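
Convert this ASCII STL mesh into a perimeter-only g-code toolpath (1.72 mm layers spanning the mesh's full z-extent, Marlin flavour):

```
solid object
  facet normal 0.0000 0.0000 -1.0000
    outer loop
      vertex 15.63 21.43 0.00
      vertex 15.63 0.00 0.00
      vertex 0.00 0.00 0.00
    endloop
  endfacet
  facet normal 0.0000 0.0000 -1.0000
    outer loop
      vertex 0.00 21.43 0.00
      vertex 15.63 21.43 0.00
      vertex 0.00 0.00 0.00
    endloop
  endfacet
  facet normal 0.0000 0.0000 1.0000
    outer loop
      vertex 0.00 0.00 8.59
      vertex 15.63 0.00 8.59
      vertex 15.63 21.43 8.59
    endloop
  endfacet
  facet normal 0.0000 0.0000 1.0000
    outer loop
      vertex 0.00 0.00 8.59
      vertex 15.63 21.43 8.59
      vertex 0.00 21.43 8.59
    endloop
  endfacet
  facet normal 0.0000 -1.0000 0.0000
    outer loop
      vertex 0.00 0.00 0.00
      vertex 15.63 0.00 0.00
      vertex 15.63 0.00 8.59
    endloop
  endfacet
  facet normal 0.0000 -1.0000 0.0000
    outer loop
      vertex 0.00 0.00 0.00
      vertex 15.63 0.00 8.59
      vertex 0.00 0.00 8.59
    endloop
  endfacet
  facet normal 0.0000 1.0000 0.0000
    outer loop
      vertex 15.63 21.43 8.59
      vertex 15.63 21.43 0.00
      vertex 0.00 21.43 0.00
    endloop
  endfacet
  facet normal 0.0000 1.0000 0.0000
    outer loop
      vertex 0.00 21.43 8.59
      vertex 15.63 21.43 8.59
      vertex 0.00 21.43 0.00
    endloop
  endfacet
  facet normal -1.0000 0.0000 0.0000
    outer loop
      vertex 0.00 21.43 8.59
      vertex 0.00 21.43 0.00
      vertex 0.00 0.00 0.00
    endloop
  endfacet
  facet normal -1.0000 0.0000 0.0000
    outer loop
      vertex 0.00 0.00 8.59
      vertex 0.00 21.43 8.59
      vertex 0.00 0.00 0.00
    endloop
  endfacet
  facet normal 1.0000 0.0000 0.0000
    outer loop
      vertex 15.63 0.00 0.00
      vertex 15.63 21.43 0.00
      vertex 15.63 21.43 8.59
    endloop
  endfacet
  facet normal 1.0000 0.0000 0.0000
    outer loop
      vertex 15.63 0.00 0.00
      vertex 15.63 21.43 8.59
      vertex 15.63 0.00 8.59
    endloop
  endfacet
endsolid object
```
; perimeter-only toolpath
G21 ; units = mm
G90 ; absolute positioning
G28 ; home
; layer 1
G0 Z1.72
G0 X0.00 Y0.00
G1 X15.63 Y0.00
G1 X15.63 Y21.43
G1 X0.00 Y21.43
G1 X0.00 Y0.00
; layer 2
G0 Z3.44
G0 X0.00 Y0.00
G1 X15.63 Y0.00
G1 X15.63 Y21.43
G1 X0.00 Y21.43
G1 X0.00 Y0.00
; layer 3
G0 Z5.15
G0 X0.00 Y0.00
G1 X15.63 Y0.00
G1 X15.63 Y21.43
G1 X0.00 Y21.43
G1 X0.00 Y0.00
; layer 4
G0 Z6.87
G0 X0.00 Y0.00
G1 X15.63 Y0.00
G1 X15.63 Y21.43
G1 X0.00 Y21.43
G1 X0.00 Y0.00
; layer 5
G0 Z8.59
G0 X0.00 Y0.00
G1 X15.63 Y0.00
G1 X15.63 Y21.43
G1 X0.00 Y21.43
G1 X0.00 Y0.00
M2 ; end

The solid is a rectangular box, roughly 15.6 × 21.4 mm footprint and 8.59 mm tall. Slicing at Δz = 1.72 mm — 5 equal slices spanning the solid's height, so layer i sits at z = i·h/5 — gives 5 non-empty perimeters. Each is a 4-segment closed polygon; G0 lifts to the layer z and rapids to the start vertex, then G1 traces the edges.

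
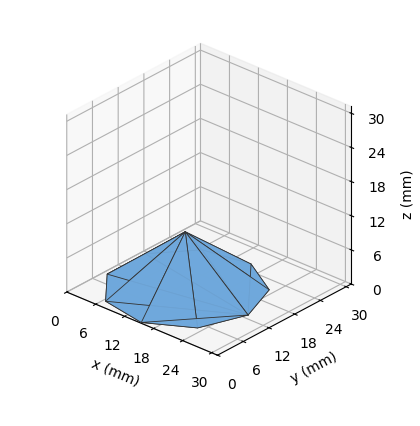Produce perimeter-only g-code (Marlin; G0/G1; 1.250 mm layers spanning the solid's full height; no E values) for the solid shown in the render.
Reading the render: the shape is a regular 9-sided pyramid, base circumscribed radius ≈ 13 mm, apex at z ≈ 10 mm (dimensions read to the nearest mm from the axis ticks). For the g-code, the solid's height is divided into equal slices at the stated Δz and each level perimeter traced with G1 moves after a G0 lift.

; perimeter-only toolpath
G21 ; units = mm
G90 ; absolute positioning
G28 ; home
; layer 1
G0 Z1.250
G0 X24.375 Y13.000
G1 X21.714 Y20.312
G1 X14.975 Y24.203
G1 X7.312 Y22.851
G1 X2.311 Y16.890
G1 X2.311 Y9.110
G1 X7.312 Y3.149
G1 X14.975 Y1.797
G1 X21.714 Y5.689
G1 X24.375 Y13.000
; layer 2
G0 Z2.500
G0 X22.750 Y13.000
G1 X20.469 Y19.267
G1 X14.693 Y22.602
G1 X8.125 Y21.444
G1 X3.838 Y16.335
G1 X3.838 Y9.665
G1 X8.125 Y4.556
G1 X14.693 Y3.398
G1 X20.469 Y6.733
G1 X22.750 Y13.000
; layer 3
G0 Z3.750
G0 X21.125 Y13.000
G1 X19.224 Y18.223
G1 X14.411 Y21.002
G1 X8.938 Y20.036
G1 X5.365 Y15.779
G1 X5.365 Y10.221
G1 X8.938 Y5.964
G1 X14.411 Y4.998
G1 X19.224 Y7.777
G1 X21.125 Y13.000
; layer 4
G0 Z5.000
G0 X19.500 Y13.000
G1 X17.980 Y17.178
G1 X14.128 Y19.401
G1 X9.750 Y18.629
G1 X6.892 Y15.223
G1 X6.892 Y10.777
G1 X9.750 Y7.371
G1 X14.128 Y6.598
G1 X17.980 Y8.822
G1 X19.500 Y13.000
; layer 5
G0 Z6.250
G0 X17.875 Y13.000
G1 X16.735 Y16.134
G1 X13.846 Y17.801
G1 X10.562 Y17.222
G1 X8.419 Y14.667
G1 X8.419 Y11.333
G1 X10.562 Y8.778
G1 X13.846 Y8.199
G1 X16.735 Y9.867
G1 X17.875 Y13.000
; layer 6
G0 Z7.500
G0 X16.250 Y13.000
G1 X15.490 Y15.089
G1 X13.564 Y16.201
G1 X11.375 Y15.814
G1 X9.946 Y14.111
G1 X9.946 Y11.889
G1 X11.375 Y10.185
G1 X13.564 Y9.799
G1 X15.490 Y10.911
G1 X16.250 Y13.000
; layer 7
G0 Z8.750
G0 X14.625 Y13.000
G1 X14.245 Y14.044
G1 X13.282 Y14.600
G1 X12.188 Y14.407
G1 X11.473 Y13.556
G1 X11.473 Y12.444
G1 X12.188 Y11.593
G1 X13.282 Y11.400
G1 X14.245 Y11.956
G1 X14.625 Y13.000
M2 ; end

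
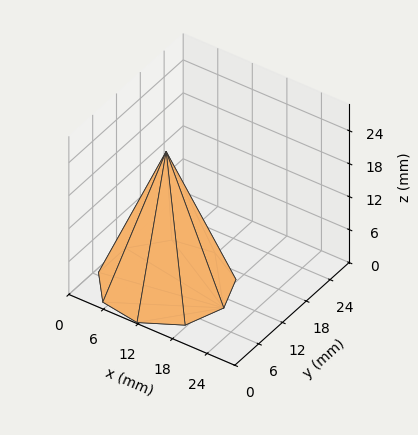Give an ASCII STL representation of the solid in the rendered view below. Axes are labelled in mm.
Reading the render: the shape is a regular 9-sided pyramid, base circumscribed radius ≈ 10 mm, apex at z ≈ 24 mm (dimensions read to the nearest mm from the axis ticks). For the STL, each face is triangulated and given an outward normal.

solid part
  facet normal 0.0000 0.0000 -1.0000
    outer loop
      vertex 11.7 19.8 0.0
      vertex 17.7 16.4 0.0
      vertex 20.0 10.0 0.0
    endloop
  endfacet
  facet normal 0.0000 0.0000 -1.0000
    outer loop
      vertex 5.0 18.7 0.0
      vertex 11.7 19.8 0.0
      vertex 20.0 10.0 0.0
    endloop
  endfacet
  facet normal 0.0000 0.0000 -1.0000
    outer loop
      vertex 0.6 13.4 0.0
      vertex 5.0 18.7 0.0
      vertex 20.0 10.0 0.0
    endloop
  endfacet
  facet normal 0.0000 0.0000 -1.0000
    outer loop
      vertex 0.6 6.6 0.0
      vertex 0.6 13.4 0.0
      vertex 20.0 10.0 0.0
    endloop
  endfacet
  facet normal 0.0000 0.0000 -1.0000
    outer loop
      vertex 5.0 1.3 0.0
      vertex 0.6 6.6 0.0
      vertex 20.0 10.0 0.0
    endloop
  endfacet
  facet normal 0.0000 0.0000 -1.0000
    outer loop
      vertex 11.7 0.2 0.0
      vertex 5.0 1.3 0.0
      vertex 20.0 10.0 0.0
    endloop
  endfacet
  facet normal 0.0000 0.0000 -1.0000
    outer loop
      vertex 17.7 3.6 0.0
      vertex 11.7 0.2 0.0
      vertex 20.0 10.0 0.0
    endloop
  endfacet
  facet normal 0.8761 0.3149 0.3651
    outer loop
      vertex 20.0 10.0 0.0
      vertex 17.7 16.4 0.0
      vertex 10.0 10.0 24.0
    endloop
  endfacet
  facet normal 0.4593 0.8105 0.3635
    outer loop
      vertex 17.7 16.4 0.0
      vertex 11.7 19.8 0.0
      vertex 10.0 10.0 24.0
    endloop
  endfacet
  facet normal -0.1509 0.9189 0.3645
    outer loop
      vertex 11.7 19.8 0.0
      vertex 5.0 18.7 0.0
      vertex 10.0 10.0 24.0
    endloop
  endfacet
  facet normal -0.7164 0.5947 0.3648
    outer loop
      vertex 5.0 18.7 0.0
      vertex 0.6 13.4 0.0
      vertex 10.0 10.0 24.0
    endloop
  endfacet
  facet normal -0.9311 0.0000 0.3647
    outer loop
      vertex 0.6 13.4 0.0
      vertex 0.6 6.6 0.0
      vertex 10.0 10.0 24.0
    endloop
  endfacet
  facet normal -0.7164 -0.5947 0.3648
    outer loop
      vertex 0.6 6.6 0.0
      vertex 5.0 1.3 0.0
      vertex 10.0 10.0 24.0
    endloop
  endfacet
  facet normal -0.1509 -0.9189 0.3645
    outer loop
      vertex 5.0 1.3 0.0
      vertex 11.7 0.2 0.0
      vertex 10.0 10.0 24.0
    endloop
  endfacet
  facet normal 0.4593 -0.8105 0.3635
    outer loop
      vertex 11.7 0.2 0.0
      vertex 17.7 3.6 0.0
      vertex 10.0 10.0 24.0
    endloop
  endfacet
  facet normal 0.8761 -0.3149 0.3651
    outer loop
      vertex 17.7 3.6 0.0
      vertex 20.0 10.0 0.0
      vertex 10.0 10.0 24.0
    endloop
  endfacet
endsolid part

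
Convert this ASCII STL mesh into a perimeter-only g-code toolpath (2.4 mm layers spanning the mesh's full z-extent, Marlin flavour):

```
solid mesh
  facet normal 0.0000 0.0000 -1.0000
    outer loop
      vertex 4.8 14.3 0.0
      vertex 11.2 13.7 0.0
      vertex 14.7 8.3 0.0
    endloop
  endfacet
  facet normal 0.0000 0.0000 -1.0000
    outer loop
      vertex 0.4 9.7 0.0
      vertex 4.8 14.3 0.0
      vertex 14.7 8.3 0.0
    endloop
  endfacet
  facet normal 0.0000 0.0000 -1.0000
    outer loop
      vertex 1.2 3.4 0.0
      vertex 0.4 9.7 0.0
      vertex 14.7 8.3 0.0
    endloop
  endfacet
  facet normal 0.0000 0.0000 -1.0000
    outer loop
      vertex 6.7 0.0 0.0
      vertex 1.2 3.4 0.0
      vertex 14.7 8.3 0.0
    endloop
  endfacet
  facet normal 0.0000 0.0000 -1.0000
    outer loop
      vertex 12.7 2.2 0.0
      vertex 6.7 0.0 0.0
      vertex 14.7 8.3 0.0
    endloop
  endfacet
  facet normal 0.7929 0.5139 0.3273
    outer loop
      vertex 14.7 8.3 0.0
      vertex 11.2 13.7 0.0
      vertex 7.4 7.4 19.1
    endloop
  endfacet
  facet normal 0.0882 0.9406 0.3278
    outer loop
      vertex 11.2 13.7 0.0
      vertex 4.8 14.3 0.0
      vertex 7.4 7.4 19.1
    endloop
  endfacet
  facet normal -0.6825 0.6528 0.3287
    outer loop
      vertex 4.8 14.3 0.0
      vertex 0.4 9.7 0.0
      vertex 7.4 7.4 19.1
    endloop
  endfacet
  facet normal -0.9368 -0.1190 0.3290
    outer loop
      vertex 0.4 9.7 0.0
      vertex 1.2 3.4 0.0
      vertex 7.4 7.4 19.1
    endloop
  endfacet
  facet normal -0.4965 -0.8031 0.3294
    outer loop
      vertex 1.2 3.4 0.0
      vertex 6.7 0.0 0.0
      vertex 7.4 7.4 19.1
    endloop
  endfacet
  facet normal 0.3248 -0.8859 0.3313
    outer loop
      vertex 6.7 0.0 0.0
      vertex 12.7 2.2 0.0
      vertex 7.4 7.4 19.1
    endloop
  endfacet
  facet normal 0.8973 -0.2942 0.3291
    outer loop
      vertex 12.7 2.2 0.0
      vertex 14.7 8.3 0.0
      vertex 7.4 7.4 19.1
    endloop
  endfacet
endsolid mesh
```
; perimeter-only toolpath
G21 ; units = mm
G90 ; absolute positioning
G28 ; home
; layer 1
G0 Z2.4
G0 X13.8 Y8.2
G1 X10.7 Y12.9
G1 X5.1 Y13.4
G1 X1.3 Y9.4
G1 X2.0 Y3.9
G1 X6.8 Y0.9
G1 X12.0 Y2.9
G1 X13.8 Y8.2
; layer 2
G0 Z4.8
G0 X12.9 Y8.1
G1 X10.2 Y12.1
G1 X5.4 Y12.6
G1 X2.2 Y9.1
G1 X2.8 Y4.4
G1 X6.9 Y1.9
G1 X11.4 Y3.5
G1 X12.9 Y8.1
; layer 3
G0 Z7.2
G0 X12.0 Y8.0
G1 X9.8 Y11.3
G1 X5.8 Y11.7
G1 X3.0 Y8.8
G1 X3.5 Y4.9
G1 X7.0 Y2.8
G1 X10.7 Y4.2
G1 X12.0 Y8.0
; layer 4
G0 Z9.6
G0 X11.1 Y7.9
G1 X9.3 Y10.6
G1 X6.1 Y10.9
G1 X3.9 Y8.6
G1 X4.3 Y5.4
G1 X7.1 Y3.7
G1 X10.1 Y4.8
G1 X11.1 Y7.9
; layer 5
G0 Z11.9
G0 X10.1 Y7.7
G1 X8.8 Y9.8
G1 X6.4 Y10.0
G1 X4.8 Y8.3
G1 X5.1 Y5.9
G1 X7.1 Y4.6
G1 X9.4 Y5.5
G1 X10.1 Y7.7
; layer 6
G0 Z14.3
G0 X9.2 Y7.6
G1 X8.4 Y9.0
G1 X6.8 Y9.1
G1 X5.7 Y8.0
G1 X5.9 Y6.4
G1 X7.2 Y5.6
G1 X8.7 Y6.1
G1 X9.2 Y7.6
; layer 7
G0 Z16.7
G0 X8.3 Y7.5
G1 X7.9 Y8.2
G1 X7.1 Y8.3
G1 X6.5 Y7.7
G1 X6.6 Y6.9
G1 X7.3 Y6.5
G1 X8.1 Y6.8
G1 X8.3 Y7.5
M2 ; end

The solid is a regular 7-sided pyramid, base circumscribed radius ≈ 7.4 mm, apex at z ≈ 19.1 mm. Slicing at Δz = 2.4 mm — 8 equal slices spanning the solid's height, so layer i sits at z = i·h/8 — gives 7 non-empty perimeters. Each is a 7-segment closed polygon; G0 lifts to the layer z and rapids to the start vertex, then G1 traces the edges. The cross-section shrinks linearly with z (the slice at the apex is degenerate and omitted).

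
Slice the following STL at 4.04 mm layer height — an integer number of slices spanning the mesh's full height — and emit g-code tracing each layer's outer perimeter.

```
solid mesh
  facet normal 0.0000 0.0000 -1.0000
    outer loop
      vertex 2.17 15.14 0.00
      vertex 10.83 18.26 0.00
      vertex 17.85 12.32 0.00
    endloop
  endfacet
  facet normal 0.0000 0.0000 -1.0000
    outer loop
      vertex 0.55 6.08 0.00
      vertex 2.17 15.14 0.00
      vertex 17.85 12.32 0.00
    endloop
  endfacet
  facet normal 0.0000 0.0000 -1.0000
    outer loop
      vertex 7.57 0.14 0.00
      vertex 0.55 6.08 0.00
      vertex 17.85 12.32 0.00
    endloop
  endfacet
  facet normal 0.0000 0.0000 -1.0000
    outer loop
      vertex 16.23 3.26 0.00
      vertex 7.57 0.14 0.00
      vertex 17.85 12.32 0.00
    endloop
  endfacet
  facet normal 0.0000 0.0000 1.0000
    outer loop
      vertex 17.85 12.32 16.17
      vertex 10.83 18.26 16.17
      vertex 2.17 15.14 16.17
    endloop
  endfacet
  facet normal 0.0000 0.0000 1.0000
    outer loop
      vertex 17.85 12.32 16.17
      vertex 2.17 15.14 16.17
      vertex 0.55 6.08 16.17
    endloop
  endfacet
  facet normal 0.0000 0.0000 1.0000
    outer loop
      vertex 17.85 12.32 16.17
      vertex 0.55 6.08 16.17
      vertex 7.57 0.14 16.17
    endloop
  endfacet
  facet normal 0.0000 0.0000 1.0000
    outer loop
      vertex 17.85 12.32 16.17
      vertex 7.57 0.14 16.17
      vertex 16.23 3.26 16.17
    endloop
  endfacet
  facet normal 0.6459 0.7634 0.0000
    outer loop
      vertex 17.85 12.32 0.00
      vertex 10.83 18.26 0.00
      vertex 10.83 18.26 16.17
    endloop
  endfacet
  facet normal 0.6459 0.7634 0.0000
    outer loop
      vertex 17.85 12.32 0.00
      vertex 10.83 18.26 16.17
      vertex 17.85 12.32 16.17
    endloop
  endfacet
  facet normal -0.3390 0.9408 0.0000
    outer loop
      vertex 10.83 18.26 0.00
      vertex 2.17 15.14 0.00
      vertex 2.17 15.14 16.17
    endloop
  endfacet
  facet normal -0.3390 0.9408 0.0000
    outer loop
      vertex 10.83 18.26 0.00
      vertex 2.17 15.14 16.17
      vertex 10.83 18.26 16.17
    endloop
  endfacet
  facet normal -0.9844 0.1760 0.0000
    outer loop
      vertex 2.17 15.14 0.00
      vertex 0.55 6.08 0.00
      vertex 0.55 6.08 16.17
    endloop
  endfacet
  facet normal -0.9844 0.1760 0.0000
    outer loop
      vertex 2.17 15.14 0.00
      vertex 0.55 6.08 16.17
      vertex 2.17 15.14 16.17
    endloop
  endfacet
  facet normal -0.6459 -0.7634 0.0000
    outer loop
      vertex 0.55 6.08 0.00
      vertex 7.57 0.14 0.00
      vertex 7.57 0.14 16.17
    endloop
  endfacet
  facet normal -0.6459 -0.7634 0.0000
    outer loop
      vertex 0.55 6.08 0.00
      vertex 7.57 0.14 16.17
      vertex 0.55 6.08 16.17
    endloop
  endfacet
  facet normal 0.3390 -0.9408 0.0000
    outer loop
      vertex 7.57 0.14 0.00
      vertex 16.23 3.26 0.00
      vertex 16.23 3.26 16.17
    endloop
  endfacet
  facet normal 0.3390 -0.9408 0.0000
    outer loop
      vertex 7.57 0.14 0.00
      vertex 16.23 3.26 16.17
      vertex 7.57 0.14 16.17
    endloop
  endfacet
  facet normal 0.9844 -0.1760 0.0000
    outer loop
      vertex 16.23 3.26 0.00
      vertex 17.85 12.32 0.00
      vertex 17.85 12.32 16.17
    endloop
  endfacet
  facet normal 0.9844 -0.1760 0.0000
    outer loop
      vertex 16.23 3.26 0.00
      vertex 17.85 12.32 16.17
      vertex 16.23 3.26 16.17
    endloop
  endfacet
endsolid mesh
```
; perimeter-only toolpath
G21 ; units = mm
G90 ; absolute positioning
G28 ; home
; layer 1
G0 Z4.04
G0 X17.85 Y12.32
G1 X10.83 Y18.26
G1 X2.17 Y15.14
G1 X0.55 Y6.08
G1 X7.57 Y0.14
G1 X16.23 Y3.26
G1 X17.85 Y12.32
; layer 2
G0 Z8.09
G0 X17.85 Y12.32
G1 X10.83 Y18.26
G1 X2.17 Y15.14
G1 X0.55 Y6.08
G1 X7.57 Y0.14
G1 X16.23 Y3.26
G1 X17.85 Y12.32
; layer 3
G0 Z12.13
G0 X17.85 Y12.32
G1 X10.83 Y18.26
G1 X2.17 Y15.14
G1 X0.55 Y6.08
G1 X7.57 Y0.14
G1 X16.23 Y3.26
G1 X17.85 Y12.32
; layer 4
G0 Z16.17
G0 X17.85 Y12.32
G1 X10.83 Y18.26
G1 X2.17 Y15.14
G1 X0.55 Y6.08
G1 X7.57 Y0.14
G1 X16.23 Y3.26
G1 X17.85 Y12.32
M2 ; end

The solid is a regular 6-sided prism (a cylinder approximated with 6 flat sides), circumscribed radius ≈ 9.2 mm, height ≈ 16.2 mm. Slicing at Δz = 4.04 mm — 4 equal slices spanning the solid's height, so layer i sits at z = i·h/4 — gives 4 non-empty perimeters. Each is a 6-segment closed polygon; G0 lifts to the layer z and rapids to the start vertex, then G1 traces the edges.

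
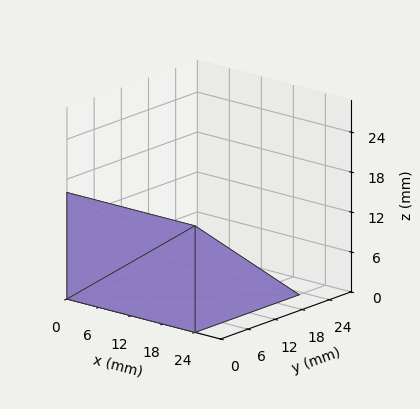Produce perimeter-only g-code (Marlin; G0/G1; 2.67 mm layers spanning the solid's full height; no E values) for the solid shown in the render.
Reading the render: the shape is a wedge (ramp): 24 × 23 mm base, rising to 16 mm along the y=0 edge and sloping linearly to z=0 at y=23 (dimensions read to the nearest mm from the axis ticks). For the g-code, the solid's height is divided into equal slices at the stated Δz and each level perimeter traced with G1 moves after a G0 lift.

; perimeter-only toolpath
G21 ; units = mm
G90 ; absolute positioning
G28 ; home
; layer 1
G0 Z2.67
G0 X0.00 Y0.00
G1 X24.00 Y0.00
G1 X24.00 Y19.17
G1 X0.00 Y19.17
G1 X0.00 Y0.00
; layer 2
G0 Z5.33
G0 X0.00 Y0.00
G1 X24.00 Y0.00
G1 X24.00 Y15.33
G1 X0.00 Y15.33
G1 X0.00 Y0.00
; layer 3
G0 Z8.00
G0 X0.00 Y0.00
G1 X24.00 Y0.00
G1 X24.00 Y11.50
G1 X0.00 Y11.50
G1 X0.00 Y0.00
; layer 4
G0 Z10.67
G0 X0.00 Y0.00
G1 X24.00 Y0.00
G1 X24.00 Y7.67
G1 X0.00 Y7.67
G1 X0.00 Y0.00
; layer 5
G0 Z13.33
G0 X0.00 Y0.00
G1 X24.00 Y0.00
G1 X24.00 Y3.83
G1 X0.00 Y3.83
G1 X0.00 Y0.00
M2 ; end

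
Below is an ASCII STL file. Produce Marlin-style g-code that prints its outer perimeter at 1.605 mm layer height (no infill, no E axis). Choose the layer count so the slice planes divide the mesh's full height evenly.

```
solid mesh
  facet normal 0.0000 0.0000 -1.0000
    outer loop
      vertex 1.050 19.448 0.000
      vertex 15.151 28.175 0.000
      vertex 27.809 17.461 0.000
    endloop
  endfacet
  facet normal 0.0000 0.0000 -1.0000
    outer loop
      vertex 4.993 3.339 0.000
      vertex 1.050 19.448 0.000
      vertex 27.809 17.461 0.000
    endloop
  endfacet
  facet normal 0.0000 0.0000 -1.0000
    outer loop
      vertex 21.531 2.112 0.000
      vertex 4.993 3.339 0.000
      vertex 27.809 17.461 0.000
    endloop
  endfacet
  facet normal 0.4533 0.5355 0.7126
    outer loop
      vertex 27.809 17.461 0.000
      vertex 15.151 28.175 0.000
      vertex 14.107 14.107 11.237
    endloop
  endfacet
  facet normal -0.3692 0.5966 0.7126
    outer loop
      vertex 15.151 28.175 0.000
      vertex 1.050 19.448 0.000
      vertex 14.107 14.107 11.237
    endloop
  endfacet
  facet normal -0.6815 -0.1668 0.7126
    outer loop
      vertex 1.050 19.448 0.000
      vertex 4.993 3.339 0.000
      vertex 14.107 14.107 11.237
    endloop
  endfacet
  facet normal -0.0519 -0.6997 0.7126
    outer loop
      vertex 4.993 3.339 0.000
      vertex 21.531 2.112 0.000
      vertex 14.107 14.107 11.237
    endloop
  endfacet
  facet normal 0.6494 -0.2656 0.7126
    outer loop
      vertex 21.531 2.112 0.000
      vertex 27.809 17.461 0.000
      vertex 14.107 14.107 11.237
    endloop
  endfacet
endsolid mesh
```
; perimeter-only toolpath
G21 ; units = mm
G90 ; absolute positioning
G28 ; home
; layer 1
G0 Z1.605
G0 X25.852 Y16.982
G1 X15.002 Y26.165
G1 X2.915 Y18.685
G1 X6.295 Y4.877
G1 X20.470 Y3.826
G1 X25.852 Y16.982
; layer 2
G0 Z3.211
G0 X23.894 Y16.503
G1 X14.853 Y24.156
G1 X4.781 Y17.922
G1 X7.597 Y6.416
G1 X19.410 Y5.539
G1 X23.894 Y16.503
; layer 3
G0 Z4.816
G0 X21.937 Y16.024
G1 X14.704 Y22.146
G1 X6.646 Y17.159
G1 X8.899 Y7.954
G1 X18.349 Y7.253
G1 X21.937 Y16.024
; layer 4
G0 Z6.421
G0 X19.979 Y15.544
G1 X14.554 Y20.136
G1 X8.511 Y16.396
G1 X10.201 Y9.492
G1 X17.289 Y8.966
G1 X19.979 Y15.544
; layer 5
G0 Z8.026
G0 X18.022 Y15.065
G1 X14.405 Y18.126
G1 X10.376 Y15.633
G1 X11.503 Y11.030
G1 X16.228 Y10.680
G1 X18.022 Y15.065
; layer 6
G0 Z9.632
G0 X16.064 Y14.586
G1 X14.256 Y16.117
G1 X12.242 Y14.870
G1 X12.805 Y12.569
G1 X15.168 Y12.393
G1 X16.064 Y14.586
M2 ; end

The solid is a regular 5-sided pyramid, base circumscribed radius ≈ 14.1 mm, apex at z ≈ 11.2 mm. Slicing at Δz = 1.605 mm — 7 equal slices spanning the solid's height, so layer i sits at z = i·h/7 — gives 6 non-empty perimeters. Each is a 5-segment closed polygon; G0 lifts to the layer z and rapids to the start vertex, then G1 traces the edges. The cross-section shrinks linearly with z (the slice at the apex is degenerate and omitted).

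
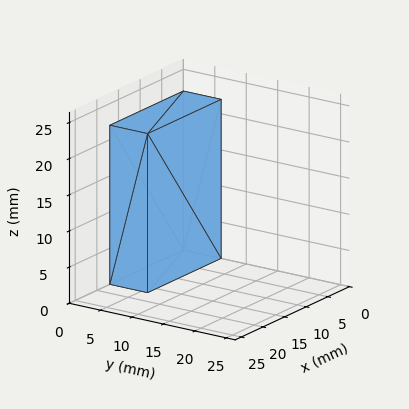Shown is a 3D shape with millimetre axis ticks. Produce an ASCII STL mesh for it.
Reading the render: the shape is a rectangular box, roughly 17 × 6 mm footprint and 22 mm tall (dimensions read to the nearest mm from the axis ticks). For the STL, each face is triangulated and given an outward normal.

solid part
  facet normal 0.0000 0.0000 -1.0000
    outer loop
      vertex 17.000 6.000 0.000
      vertex 17.000 0.000 0.000
      vertex 0.000 0.000 0.000
    endloop
  endfacet
  facet normal 0.0000 0.0000 -1.0000
    outer loop
      vertex 0.000 6.000 0.000
      vertex 17.000 6.000 0.000
      vertex 0.000 0.000 0.000
    endloop
  endfacet
  facet normal 0.0000 0.0000 1.0000
    outer loop
      vertex 0.000 0.000 22.000
      vertex 17.000 0.000 22.000
      vertex 17.000 6.000 22.000
    endloop
  endfacet
  facet normal 0.0000 0.0000 1.0000
    outer loop
      vertex 0.000 0.000 22.000
      vertex 17.000 6.000 22.000
      vertex 0.000 6.000 22.000
    endloop
  endfacet
  facet normal 0.0000 -1.0000 0.0000
    outer loop
      vertex 0.000 0.000 0.000
      vertex 17.000 0.000 0.000
      vertex 17.000 0.000 22.000
    endloop
  endfacet
  facet normal 0.0000 -1.0000 0.0000
    outer loop
      vertex 0.000 0.000 0.000
      vertex 17.000 0.000 22.000
      vertex 0.000 0.000 22.000
    endloop
  endfacet
  facet normal 0.0000 1.0000 0.0000
    outer loop
      vertex 17.000 6.000 22.000
      vertex 17.000 6.000 0.000
      vertex 0.000 6.000 0.000
    endloop
  endfacet
  facet normal 0.0000 1.0000 0.0000
    outer loop
      vertex 0.000 6.000 22.000
      vertex 17.000 6.000 22.000
      vertex 0.000 6.000 0.000
    endloop
  endfacet
  facet normal -1.0000 0.0000 0.0000
    outer loop
      vertex 0.000 6.000 22.000
      vertex 0.000 6.000 0.000
      vertex 0.000 0.000 0.000
    endloop
  endfacet
  facet normal -1.0000 0.0000 0.0000
    outer loop
      vertex 0.000 0.000 22.000
      vertex 0.000 6.000 22.000
      vertex 0.000 0.000 0.000
    endloop
  endfacet
  facet normal 1.0000 0.0000 0.0000
    outer loop
      vertex 17.000 0.000 0.000
      vertex 17.000 6.000 0.000
      vertex 17.000 6.000 22.000
    endloop
  endfacet
  facet normal 1.0000 0.0000 0.0000
    outer loop
      vertex 17.000 0.000 0.000
      vertex 17.000 6.000 22.000
      vertex 17.000 0.000 22.000
    endloop
  endfacet
endsolid part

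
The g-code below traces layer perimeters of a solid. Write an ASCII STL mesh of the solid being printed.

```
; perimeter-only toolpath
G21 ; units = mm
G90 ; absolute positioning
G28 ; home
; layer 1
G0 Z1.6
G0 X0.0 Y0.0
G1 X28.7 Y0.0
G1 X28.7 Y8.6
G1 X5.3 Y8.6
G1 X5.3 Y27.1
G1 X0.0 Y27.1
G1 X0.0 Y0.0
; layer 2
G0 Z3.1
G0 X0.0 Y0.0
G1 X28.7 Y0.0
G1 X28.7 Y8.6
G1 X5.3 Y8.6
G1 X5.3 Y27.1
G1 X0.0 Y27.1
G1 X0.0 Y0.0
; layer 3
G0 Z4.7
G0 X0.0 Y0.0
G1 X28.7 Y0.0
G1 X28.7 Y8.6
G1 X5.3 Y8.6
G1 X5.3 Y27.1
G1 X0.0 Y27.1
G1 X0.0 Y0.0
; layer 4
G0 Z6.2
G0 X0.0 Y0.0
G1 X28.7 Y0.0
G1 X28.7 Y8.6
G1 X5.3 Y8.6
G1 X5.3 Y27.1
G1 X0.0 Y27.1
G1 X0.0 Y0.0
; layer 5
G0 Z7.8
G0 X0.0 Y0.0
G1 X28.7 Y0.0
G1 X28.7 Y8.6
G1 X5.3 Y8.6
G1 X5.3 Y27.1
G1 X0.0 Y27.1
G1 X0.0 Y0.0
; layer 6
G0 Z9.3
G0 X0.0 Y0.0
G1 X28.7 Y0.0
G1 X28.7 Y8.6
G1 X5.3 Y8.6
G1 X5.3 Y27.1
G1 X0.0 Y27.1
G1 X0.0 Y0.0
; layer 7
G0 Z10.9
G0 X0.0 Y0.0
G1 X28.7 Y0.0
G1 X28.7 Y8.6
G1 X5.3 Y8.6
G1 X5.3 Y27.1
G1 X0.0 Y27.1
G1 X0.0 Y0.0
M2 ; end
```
solid part
  facet normal 0.0000 0.0000 -1.0000
    outer loop
      vertex 28.7 8.6 0.0
      vertex 28.7 0.0 0.0
      vertex 0.0 0.0 0.0
    endloop
  endfacet
  facet normal 0.0000 0.0000 -1.0000
    outer loop
      vertex 5.3 8.6 0.0
      vertex 28.7 8.6 0.0
      vertex 0.0 0.0 0.0
    endloop
  endfacet
  facet normal 0.0000 0.0000 -1.0000
    outer loop
      vertex 5.3 27.1 0.0
      vertex 5.3 8.6 0.0
      vertex 0.0 0.0 0.0
    endloop
  endfacet
  facet normal 0.0000 0.0000 -1.0000
    outer loop
      vertex 0.0 27.1 0.0
      vertex 5.3 27.1 0.0
      vertex 0.0 0.0 0.0
    endloop
  endfacet
  facet normal 0.0000 0.0000 1.0000
    outer loop
      vertex 0.0 0.0 10.9
      vertex 28.7 0.0 10.9
      vertex 28.7 8.6 10.9
    endloop
  endfacet
  facet normal 0.0000 0.0000 1.0000
    outer loop
      vertex 0.0 0.0 10.9
      vertex 28.7 8.6 10.9
      vertex 5.3 8.6 10.9
    endloop
  endfacet
  facet normal 0.0000 0.0000 1.0000
    outer loop
      vertex 0.0 0.0 10.9
      vertex 5.3 8.6 10.9
      vertex 5.3 27.1 10.9
    endloop
  endfacet
  facet normal 0.0000 0.0000 1.0000
    outer loop
      vertex 0.0 0.0 10.9
      vertex 5.3 27.1 10.9
      vertex 0.0 27.1 10.9
    endloop
  endfacet
  facet normal 0.0000 -1.0000 0.0000
    outer loop
      vertex 0.0 0.0 0.0
      vertex 28.7 0.0 0.0
      vertex 28.7 0.0 10.9
    endloop
  endfacet
  facet normal 0.0000 -1.0000 0.0000
    outer loop
      vertex 0.0 0.0 0.0
      vertex 28.7 0.0 10.9
      vertex 0.0 0.0 10.9
    endloop
  endfacet
  facet normal 1.0000 0.0000 0.0000
    outer loop
      vertex 28.7 0.0 0.0
      vertex 28.7 8.6 0.0
      vertex 28.7 8.6 10.9
    endloop
  endfacet
  facet normal 1.0000 0.0000 0.0000
    outer loop
      vertex 28.7 0.0 0.0
      vertex 28.7 8.6 10.9
      vertex 28.7 0.0 10.9
    endloop
  endfacet
  facet normal 0.0000 1.0000 0.0000
    outer loop
      vertex 28.7 8.6 0.0
      vertex 5.3 8.6 0.0
      vertex 5.3 8.6 10.9
    endloop
  endfacet
  facet normal 0.0000 1.0000 0.0000
    outer loop
      vertex 28.7 8.6 0.0
      vertex 5.3 8.6 10.9
      vertex 28.7 8.6 10.9
    endloop
  endfacet
  facet normal 1.0000 0.0000 0.0000
    outer loop
      vertex 5.3 8.6 0.0
      vertex 5.3 27.1 0.0
      vertex 5.3 27.1 10.9
    endloop
  endfacet
  facet normal 1.0000 0.0000 0.0000
    outer loop
      vertex 5.3 8.6 0.0
      vertex 5.3 27.1 10.9
      vertex 5.3 8.6 10.9
    endloop
  endfacet
  facet normal 0.0000 1.0000 0.0000
    outer loop
      vertex 5.3 27.1 0.0
      vertex 0.0 27.1 0.0
      vertex 0.0 27.1 10.9
    endloop
  endfacet
  facet normal 0.0000 1.0000 0.0000
    outer loop
      vertex 5.3 27.1 0.0
      vertex 0.0 27.1 10.9
      vertex 5.3 27.1 10.9
    endloop
  endfacet
  facet normal -1.0000 0.0000 0.0000
    outer loop
      vertex 0.0 27.1 0.0
      vertex 0.0 0.0 0.0
      vertex 0.0 0.0 10.9
    endloop
  endfacet
  facet normal -1.0000 0.0000 0.0000
    outer loop
      vertex 0.0 27.1 0.0
      vertex 0.0 0.0 10.9
      vertex 0.0 27.1 10.9
    endloop
  endfacet
endsolid part

The G0 Z moves step by Δz≈1.6 mm. Every layer's G1 loop is the same polygon, so the solid is a straight extrusion of it from z=0 to z≈10.9. Closing with flat bottom and top caps and triangulating gives 20 facets — an L-shaped prism: outer 28.7 × 27.1 mm, arm thicknesses ≈ 8.6 mm (horizontal) and 5.3 mm (vertical), extruded 10.9 mm in z.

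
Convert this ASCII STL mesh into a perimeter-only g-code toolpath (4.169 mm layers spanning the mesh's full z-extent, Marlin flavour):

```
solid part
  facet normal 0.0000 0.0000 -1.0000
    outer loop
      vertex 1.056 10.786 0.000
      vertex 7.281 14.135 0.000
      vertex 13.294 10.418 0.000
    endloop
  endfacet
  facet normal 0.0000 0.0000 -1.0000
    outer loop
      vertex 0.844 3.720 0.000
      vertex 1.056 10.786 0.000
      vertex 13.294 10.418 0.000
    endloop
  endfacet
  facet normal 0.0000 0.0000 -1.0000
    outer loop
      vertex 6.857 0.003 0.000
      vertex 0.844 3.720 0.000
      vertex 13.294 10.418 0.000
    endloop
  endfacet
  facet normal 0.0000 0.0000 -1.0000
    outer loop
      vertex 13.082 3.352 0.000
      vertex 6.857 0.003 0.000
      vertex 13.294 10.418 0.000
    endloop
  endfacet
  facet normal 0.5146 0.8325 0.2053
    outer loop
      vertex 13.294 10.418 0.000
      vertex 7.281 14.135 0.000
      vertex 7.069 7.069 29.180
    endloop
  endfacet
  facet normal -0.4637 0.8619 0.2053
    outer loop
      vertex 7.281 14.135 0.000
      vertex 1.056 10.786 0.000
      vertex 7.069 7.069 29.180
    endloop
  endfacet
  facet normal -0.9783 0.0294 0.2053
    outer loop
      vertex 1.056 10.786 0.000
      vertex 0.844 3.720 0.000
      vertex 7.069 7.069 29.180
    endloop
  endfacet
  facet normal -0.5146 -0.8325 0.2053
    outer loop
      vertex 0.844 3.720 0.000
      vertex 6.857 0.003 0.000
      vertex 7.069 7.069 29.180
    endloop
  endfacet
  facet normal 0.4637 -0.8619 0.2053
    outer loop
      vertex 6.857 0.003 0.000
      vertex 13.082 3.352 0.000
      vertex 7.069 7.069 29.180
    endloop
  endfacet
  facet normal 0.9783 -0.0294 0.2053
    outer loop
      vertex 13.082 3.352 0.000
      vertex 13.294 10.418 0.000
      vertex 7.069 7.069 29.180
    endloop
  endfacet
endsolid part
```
; perimeter-only toolpath
G21 ; units = mm
G90 ; absolute positioning
G28 ; home
; layer 1
G0 Z4.169
G0 X12.405 Y9.940
G1 X7.251 Y13.126
G1 X1.915 Y10.255
G1 X1.733 Y4.198
G1 X6.887 Y1.012
G1 X12.223 Y3.883
G1 X12.405 Y9.940
; layer 2
G0 Z8.337
G0 X11.515 Y9.461
G1 X7.220 Y12.116
G1 X2.774 Y9.724
G1 X2.623 Y4.677
G1 X6.918 Y2.022
G1 X11.364 Y4.414
G1 X11.515 Y9.461
; layer 3
G0 Z12.506
G0 X10.626 Y8.983
G1 X7.190 Y11.107
G1 X3.633 Y9.193
G1 X3.512 Y5.155
G1 X6.948 Y3.031
G1 X10.505 Y4.945
G1 X10.626 Y8.983
; layer 4
G0 Z16.674
G0 X9.737 Y8.504
G1 X7.160 Y10.097
G1 X4.492 Y8.662
G1 X4.401 Y5.634
G1 X6.978 Y4.041
G1 X9.646 Y5.476
G1 X9.737 Y8.504
; layer 5
G0 Z20.843
G0 X8.848 Y8.026
G1 X7.130 Y9.088
G1 X5.351 Y8.131
G1 X5.290 Y6.112
G1 X7.008 Y5.050
G1 X8.787 Y6.007
G1 X8.848 Y8.026
; layer 6
G0 Z25.011
G0 X7.958 Y7.547
G1 X7.099 Y8.078
G1 X6.210 Y7.600
G1 X6.180 Y6.591
G1 X7.039 Y6.060
G1 X7.928 Y6.538
G1 X7.958 Y7.547
M2 ; end

The solid is a regular 6-sided pyramid, base circumscribed radius ≈ 7.07 mm, apex at z ≈ 29.2 mm. Slicing at Δz = 4.169 mm — 7 equal slices spanning the solid's height, so layer i sits at z = i·h/7 — gives 6 non-empty perimeters. Each is a 6-segment closed polygon; G0 lifts to the layer z and rapids to the start vertex, then G1 traces the edges. The cross-section shrinks linearly with z (the slice at the apex is degenerate and omitted).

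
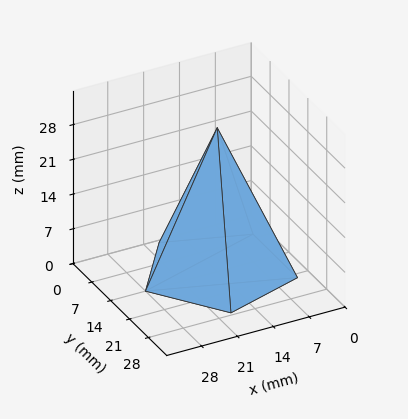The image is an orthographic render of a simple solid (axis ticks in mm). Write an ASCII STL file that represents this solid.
Reading the render: the shape is a regular 5-sided pyramid, base circumscribed radius ≈ 14 mm, apex at z ≈ 29 mm (dimensions read to the nearest mm from the axis ticks). For the STL, each face is triangulated and given an outward normal.

solid part
  facet normal 0.0000 0.0000 -1.0000
    outer loop
      vertex 2.67 22.23 0.00
      vertex 18.33 27.31 0.00
      vertex 28.00 14.00 0.00
    endloop
  endfacet
  facet normal 0.0000 0.0000 -1.0000
    outer loop
      vertex 2.67 5.77 0.00
      vertex 2.67 22.23 0.00
      vertex 28.00 14.00 0.00
    endloop
  endfacet
  facet normal 0.0000 0.0000 -1.0000
    outer loop
      vertex 18.33 0.69 0.00
      vertex 2.67 5.77 0.00
      vertex 28.00 14.00 0.00
    endloop
  endfacet
  facet normal 0.7536 0.5475 0.3638
    outer loop
      vertex 28.00 14.00 0.00
      vertex 18.33 27.31 0.00
      vertex 14.00 14.00 29.00
    endloop
  endfacet
  facet normal -0.2874 0.8860 0.3637
    outer loop
      vertex 18.33 27.31 0.00
      vertex 2.67 22.23 0.00
      vertex 14.00 14.00 29.00
    endloop
  endfacet
  facet normal -0.9314 0.0000 0.3639
    outer loop
      vertex 2.67 22.23 0.00
      vertex 2.67 5.77 0.00
      vertex 14.00 14.00 29.00
    endloop
  endfacet
  facet normal -0.2874 -0.8860 0.3637
    outer loop
      vertex 2.67 5.77 0.00
      vertex 18.33 0.69 0.00
      vertex 14.00 14.00 29.00
    endloop
  endfacet
  facet normal 0.7536 -0.5475 0.3638
    outer loop
      vertex 18.33 0.69 0.00
      vertex 28.00 14.00 0.00
      vertex 14.00 14.00 29.00
    endloop
  endfacet
endsolid part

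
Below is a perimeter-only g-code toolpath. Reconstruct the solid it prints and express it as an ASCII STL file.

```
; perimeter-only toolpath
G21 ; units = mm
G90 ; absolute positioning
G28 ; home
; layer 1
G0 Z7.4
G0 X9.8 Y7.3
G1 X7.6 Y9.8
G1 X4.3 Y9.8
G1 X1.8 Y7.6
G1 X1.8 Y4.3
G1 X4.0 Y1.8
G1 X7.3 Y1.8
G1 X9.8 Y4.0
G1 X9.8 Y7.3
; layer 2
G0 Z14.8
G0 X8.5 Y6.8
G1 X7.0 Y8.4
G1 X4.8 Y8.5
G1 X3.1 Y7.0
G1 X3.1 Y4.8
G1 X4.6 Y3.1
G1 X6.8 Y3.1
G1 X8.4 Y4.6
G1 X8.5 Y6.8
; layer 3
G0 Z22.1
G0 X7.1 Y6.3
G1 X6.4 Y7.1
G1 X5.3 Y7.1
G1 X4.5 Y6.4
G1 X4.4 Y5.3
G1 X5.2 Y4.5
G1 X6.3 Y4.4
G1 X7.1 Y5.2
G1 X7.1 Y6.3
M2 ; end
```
solid part
  facet normal 0.0000 0.0000 -1.0000
    outer loop
      vertex 3.8 11.2 0.0
      vertex 8.2 11.1 0.0
      vertex 11.2 7.8 0.0
    endloop
  endfacet
  facet normal 0.0000 0.0000 -1.0000
    outer loop
      vertex 0.5 8.2 0.0
      vertex 3.8 11.2 0.0
      vertex 11.2 7.8 0.0
    endloop
  endfacet
  facet normal 0.0000 0.0000 -1.0000
    outer loop
      vertex 0.4 3.8 0.0
      vertex 0.5 8.2 0.0
      vertex 11.2 7.8 0.0
    endloop
  endfacet
  facet normal 0.0000 0.0000 -1.0000
    outer loop
      vertex 3.4 0.5 0.0
      vertex 0.4 3.8 0.0
      vertex 11.2 7.8 0.0
    endloop
  endfacet
  facet normal 0.0000 0.0000 -1.0000
    outer loop
      vertex 7.8 0.4 0.0
      vertex 3.4 0.5 0.0
      vertex 11.2 7.8 0.0
    endloop
  endfacet
  facet normal 0.0000 0.0000 -1.0000
    outer loop
      vertex 11.1 3.4 0.0
      vertex 7.8 0.4 0.0
      vertex 11.2 7.8 0.0
    endloop
  endfacet
  facet normal 0.7281 0.6619 0.1782
    outer loop
      vertex 11.2 7.8 0.0
      vertex 8.2 11.1 0.0
      vertex 5.8 5.8 29.5
    endloop
  endfacet
  facet normal 0.0224 0.9837 0.1785
    outer loop
      vertex 8.2 11.1 0.0
      vertex 3.8 11.2 0.0
      vertex 5.8 5.8 29.5
    endloop
  endfacet
  facet normal -0.6619 0.7281 0.1782
    outer loop
      vertex 3.8 11.2 0.0
      vertex 0.5 8.2 0.0
      vertex 5.8 5.8 29.5
    endloop
  endfacet
  facet normal -0.9837 0.0224 0.1785
    outer loop
      vertex 0.5 8.2 0.0
      vertex 0.4 3.8 0.0
      vertex 5.8 5.8 29.5
    endloop
  endfacet
  facet normal -0.7281 -0.6619 0.1782
    outer loop
      vertex 0.4 3.8 0.0
      vertex 3.4 0.5 0.0
      vertex 5.8 5.8 29.5
    endloop
  endfacet
  facet normal -0.0224 -0.9837 0.1785
    outer loop
      vertex 3.4 0.5 0.0
      vertex 7.8 0.4 0.0
      vertex 5.8 5.8 29.5
    endloop
  endfacet
  facet normal 0.6619 -0.7281 0.1782
    outer loop
      vertex 7.8 0.4 0.0
      vertex 11.1 3.4 0.0
      vertex 5.8 5.8 29.5
    endloop
  endfacet
  facet normal 0.9837 -0.0224 0.1785
    outer loop
      vertex 11.1 3.4 0.0
      vertex 11.2 7.8 0.0
      vertex 5.8 5.8 29.5
    endloop
  endfacet
endsolid part

The G0 Z moves step by Δz≈7.4 mm. The G1 loops shrink linearly with z, so the solid tapers from its base footprint up to z≈29.5. Closing with a flat bottom cap and the tapered top and triangulating gives 14 facets — a regular 8-sided pyramid, base circumscribed radius ≈ 5.8 mm, apex at z ≈ 29.5 mm.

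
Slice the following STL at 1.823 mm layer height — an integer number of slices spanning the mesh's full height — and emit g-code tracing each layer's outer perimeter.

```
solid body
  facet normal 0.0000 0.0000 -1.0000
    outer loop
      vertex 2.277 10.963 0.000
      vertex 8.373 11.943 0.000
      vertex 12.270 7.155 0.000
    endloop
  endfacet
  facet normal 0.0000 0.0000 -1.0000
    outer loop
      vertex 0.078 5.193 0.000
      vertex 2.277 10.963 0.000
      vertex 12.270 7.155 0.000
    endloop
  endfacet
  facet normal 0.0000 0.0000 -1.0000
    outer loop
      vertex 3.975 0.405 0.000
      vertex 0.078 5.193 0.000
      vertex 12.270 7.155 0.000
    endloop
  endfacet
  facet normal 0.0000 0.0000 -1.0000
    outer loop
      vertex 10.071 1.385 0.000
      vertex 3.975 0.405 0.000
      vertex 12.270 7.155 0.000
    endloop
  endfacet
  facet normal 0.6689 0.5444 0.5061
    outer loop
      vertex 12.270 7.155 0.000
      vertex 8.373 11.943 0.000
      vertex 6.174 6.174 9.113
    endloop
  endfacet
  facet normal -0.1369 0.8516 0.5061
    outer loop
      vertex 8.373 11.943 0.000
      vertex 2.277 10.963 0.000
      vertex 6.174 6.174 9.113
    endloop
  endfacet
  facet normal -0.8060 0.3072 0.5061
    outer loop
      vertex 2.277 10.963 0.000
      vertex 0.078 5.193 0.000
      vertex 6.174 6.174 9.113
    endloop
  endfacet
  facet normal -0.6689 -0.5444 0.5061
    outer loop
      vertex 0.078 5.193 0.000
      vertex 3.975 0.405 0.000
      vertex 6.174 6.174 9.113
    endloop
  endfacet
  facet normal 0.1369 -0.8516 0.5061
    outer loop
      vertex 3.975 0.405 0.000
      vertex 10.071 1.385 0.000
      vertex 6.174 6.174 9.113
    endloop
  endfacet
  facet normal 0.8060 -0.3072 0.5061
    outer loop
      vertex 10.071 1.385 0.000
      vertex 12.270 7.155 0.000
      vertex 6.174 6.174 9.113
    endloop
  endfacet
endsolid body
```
; perimeter-only toolpath
G21 ; units = mm
G90 ; absolute positioning
G28 ; home
; layer 1
G0 Z1.823
G0 X11.051 Y6.959
G1 X7.933 Y10.789
G1 X3.056 Y10.005
G1 X1.297 Y5.389
G1 X4.415 Y1.559
G1 X9.292 Y2.343
G1 X11.051 Y6.959
; layer 2
G0 Z3.645
G0 X9.832 Y6.763
G1 X7.493 Y9.635
G1 X3.836 Y9.047
G1 X2.516 Y5.585
G1 X4.855 Y2.713
G1 X8.512 Y3.301
G1 X9.832 Y6.763
; layer 3
G0 Z5.468
G0 X8.612 Y6.566
G1 X7.054 Y8.482
G1 X4.615 Y8.090
G1 X3.736 Y5.782
G1 X5.294 Y3.866
G1 X7.733 Y4.258
G1 X8.612 Y6.566
; layer 4
G0 Z7.290
G0 X7.393 Y6.370
G1 X6.614 Y7.328
G1 X5.395 Y7.132
G1 X4.955 Y5.978
G1 X5.734 Y5.020
G1 X6.953 Y5.216
G1 X7.393 Y6.370
M2 ; end

The solid is a regular 6-sided pyramid, base circumscribed radius ≈ 6.17 mm, apex at z ≈ 9.11 mm. Slicing at Δz = 1.823 mm — 5 equal slices spanning the solid's height, so layer i sits at z = i·h/5 — gives 4 non-empty perimeters. Each is a 6-segment closed polygon; G0 lifts to the layer z and rapids to the start vertex, then G1 traces the edges. The cross-section shrinks linearly with z (the slice at the apex is degenerate and omitted).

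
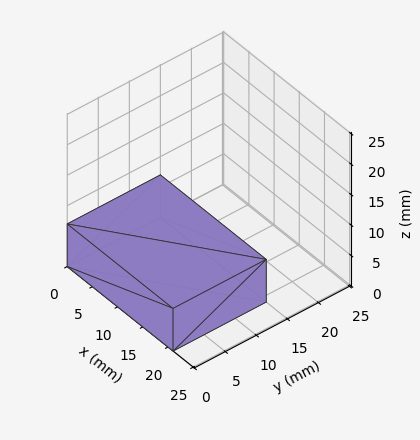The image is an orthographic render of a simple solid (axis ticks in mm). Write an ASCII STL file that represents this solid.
Reading the render: the shape is a rectangular box, roughly 21 × 15 mm footprint and 7 mm tall (dimensions read to the nearest mm from the axis ticks). For the STL, each face is triangulated and given an outward normal.

solid part
  facet normal 0.0000 0.0000 -1.0000
    outer loop
      vertex 21.00 15.00 0.00
      vertex 21.00 0.00 0.00
      vertex 0.00 0.00 0.00
    endloop
  endfacet
  facet normal 0.0000 0.0000 -1.0000
    outer loop
      vertex 0.00 15.00 0.00
      vertex 21.00 15.00 0.00
      vertex 0.00 0.00 0.00
    endloop
  endfacet
  facet normal 0.0000 0.0000 1.0000
    outer loop
      vertex 0.00 0.00 7.00
      vertex 21.00 0.00 7.00
      vertex 21.00 15.00 7.00
    endloop
  endfacet
  facet normal 0.0000 0.0000 1.0000
    outer loop
      vertex 0.00 0.00 7.00
      vertex 21.00 15.00 7.00
      vertex 0.00 15.00 7.00
    endloop
  endfacet
  facet normal 0.0000 -1.0000 0.0000
    outer loop
      vertex 0.00 0.00 0.00
      vertex 21.00 0.00 0.00
      vertex 21.00 0.00 7.00
    endloop
  endfacet
  facet normal 0.0000 -1.0000 0.0000
    outer loop
      vertex 0.00 0.00 0.00
      vertex 21.00 0.00 7.00
      vertex 0.00 0.00 7.00
    endloop
  endfacet
  facet normal 0.0000 1.0000 0.0000
    outer loop
      vertex 21.00 15.00 7.00
      vertex 21.00 15.00 0.00
      vertex 0.00 15.00 0.00
    endloop
  endfacet
  facet normal 0.0000 1.0000 0.0000
    outer loop
      vertex 0.00 15.00 7.00
      vertex 21.00 15.00 7.00
      vertex 0.00 15.00 0.00
    endloop
  endfacet
  facet normal -1.0000 0.0000 0.0000
    outer loop
      vertex 0.00 15.00 7.00
      vertex 0.00 15.00 0.00
      vertex 0.00 0.00 0.00
    endloop
  endfacet
  facet normal -1.0000 0.0000 0.0000
    outer loop
      vertex 0.00 0.00 7.00
      vertex 0.00 15.00 7.00
      vertex 0.00 0.00 0.00
    endloop
  endfacet
  facet normal 1.0000 0.0000 0.0000
    outer loop
      vertex 21.00 0.00 0.00
      vertex 21.00 15.00 0.00
      vertex 21.00 15.00 7.00
    endloop
  endfacet
  facet normal 1.0000 0.0000 0.0000
    outer loop
      vertex 21.00 0.00 0.00
      vertex 21.00 15.00 7.00
      vertex 21.00 0.00 7.00
    endloop
  endfacet
endsolid part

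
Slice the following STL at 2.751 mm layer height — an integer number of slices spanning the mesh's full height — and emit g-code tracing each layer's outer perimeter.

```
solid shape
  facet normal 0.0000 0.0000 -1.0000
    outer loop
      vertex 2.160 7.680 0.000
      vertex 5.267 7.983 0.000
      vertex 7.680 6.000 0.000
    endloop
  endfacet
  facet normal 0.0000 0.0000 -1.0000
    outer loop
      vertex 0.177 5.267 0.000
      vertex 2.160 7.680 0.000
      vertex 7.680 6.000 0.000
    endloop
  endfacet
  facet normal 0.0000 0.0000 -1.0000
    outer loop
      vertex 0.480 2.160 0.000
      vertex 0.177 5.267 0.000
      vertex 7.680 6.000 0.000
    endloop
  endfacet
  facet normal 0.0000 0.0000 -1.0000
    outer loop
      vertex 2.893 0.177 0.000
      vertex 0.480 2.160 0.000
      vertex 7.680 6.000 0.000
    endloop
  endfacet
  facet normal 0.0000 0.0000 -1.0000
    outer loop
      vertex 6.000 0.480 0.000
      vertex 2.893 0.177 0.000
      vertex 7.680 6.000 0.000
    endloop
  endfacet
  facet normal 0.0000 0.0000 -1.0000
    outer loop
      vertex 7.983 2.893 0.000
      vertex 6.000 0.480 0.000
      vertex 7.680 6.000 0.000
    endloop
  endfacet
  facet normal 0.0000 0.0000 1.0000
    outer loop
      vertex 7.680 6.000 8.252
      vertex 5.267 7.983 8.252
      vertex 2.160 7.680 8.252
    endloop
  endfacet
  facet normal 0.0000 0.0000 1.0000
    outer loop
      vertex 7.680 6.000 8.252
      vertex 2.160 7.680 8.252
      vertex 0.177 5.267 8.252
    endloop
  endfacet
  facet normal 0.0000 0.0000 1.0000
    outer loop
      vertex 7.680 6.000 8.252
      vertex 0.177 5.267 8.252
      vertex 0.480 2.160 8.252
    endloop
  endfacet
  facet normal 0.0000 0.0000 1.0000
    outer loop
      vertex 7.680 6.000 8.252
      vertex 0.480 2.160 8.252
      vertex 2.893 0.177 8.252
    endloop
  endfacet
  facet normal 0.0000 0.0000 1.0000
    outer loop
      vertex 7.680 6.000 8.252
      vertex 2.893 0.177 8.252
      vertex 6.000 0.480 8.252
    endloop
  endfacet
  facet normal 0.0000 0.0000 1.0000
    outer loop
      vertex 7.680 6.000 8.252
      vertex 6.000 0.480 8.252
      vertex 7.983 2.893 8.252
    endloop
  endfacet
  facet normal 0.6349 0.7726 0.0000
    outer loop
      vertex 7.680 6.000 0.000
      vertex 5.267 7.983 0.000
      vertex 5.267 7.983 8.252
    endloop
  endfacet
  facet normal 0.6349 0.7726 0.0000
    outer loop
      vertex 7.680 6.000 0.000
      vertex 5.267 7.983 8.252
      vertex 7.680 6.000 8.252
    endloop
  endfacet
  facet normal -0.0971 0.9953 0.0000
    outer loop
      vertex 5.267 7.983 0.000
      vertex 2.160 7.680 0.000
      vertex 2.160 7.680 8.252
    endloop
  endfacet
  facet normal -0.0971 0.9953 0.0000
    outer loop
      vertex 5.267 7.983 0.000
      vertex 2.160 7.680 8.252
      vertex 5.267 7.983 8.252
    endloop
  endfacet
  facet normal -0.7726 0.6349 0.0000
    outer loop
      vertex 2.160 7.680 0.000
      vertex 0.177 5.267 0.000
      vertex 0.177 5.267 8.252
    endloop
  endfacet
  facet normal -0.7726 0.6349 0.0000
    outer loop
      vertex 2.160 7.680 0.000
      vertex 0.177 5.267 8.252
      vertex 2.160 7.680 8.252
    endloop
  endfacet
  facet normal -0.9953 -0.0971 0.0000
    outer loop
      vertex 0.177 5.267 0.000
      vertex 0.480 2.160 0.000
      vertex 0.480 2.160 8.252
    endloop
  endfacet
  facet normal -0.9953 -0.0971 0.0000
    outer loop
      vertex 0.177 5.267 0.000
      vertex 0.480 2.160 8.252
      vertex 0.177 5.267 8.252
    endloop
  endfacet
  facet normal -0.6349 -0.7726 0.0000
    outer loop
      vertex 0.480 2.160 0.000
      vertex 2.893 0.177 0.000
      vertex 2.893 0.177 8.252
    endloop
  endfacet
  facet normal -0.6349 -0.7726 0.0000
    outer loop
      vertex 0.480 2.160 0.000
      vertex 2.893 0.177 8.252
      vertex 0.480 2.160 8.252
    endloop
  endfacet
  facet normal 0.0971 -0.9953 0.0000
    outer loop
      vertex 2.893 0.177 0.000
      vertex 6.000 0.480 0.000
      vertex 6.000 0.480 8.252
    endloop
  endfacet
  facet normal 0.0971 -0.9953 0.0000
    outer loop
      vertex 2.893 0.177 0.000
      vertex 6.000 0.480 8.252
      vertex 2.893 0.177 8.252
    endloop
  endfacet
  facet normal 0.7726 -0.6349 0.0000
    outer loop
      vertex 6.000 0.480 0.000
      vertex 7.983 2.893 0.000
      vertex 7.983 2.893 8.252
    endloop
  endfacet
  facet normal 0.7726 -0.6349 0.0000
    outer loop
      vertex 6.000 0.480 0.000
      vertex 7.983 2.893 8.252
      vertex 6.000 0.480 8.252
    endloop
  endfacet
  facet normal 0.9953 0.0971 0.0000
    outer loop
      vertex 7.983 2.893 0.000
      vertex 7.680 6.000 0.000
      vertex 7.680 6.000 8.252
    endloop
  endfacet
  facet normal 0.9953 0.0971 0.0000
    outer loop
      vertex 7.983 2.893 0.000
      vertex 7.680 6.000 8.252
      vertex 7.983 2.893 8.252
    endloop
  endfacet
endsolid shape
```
; perimeter-only toolpath
G21 ; units = mm
G90 ; absolute positioning
G28 ; home
; layer 1
G0 Z2.751
G0 X7.680 Y6.000
G1 X5.267 Y7.983
G1 X2.160 Y7.680
G1 X0.177 Y5.267
G1 X0.480 Y2.160
G1 X2.893 Y0.177
G1 X6.000 Y0.480
G1 X7.983 Y2.893
G1 X7.680 Y6.000
; layer 2
G0 Z5.501
G0 X7.680 Y6.000
G1 X5.267 Y7.983
G1 X2.160 Y7.680
G1 X0.177 Y5.267
G1 X0.480 Y2.160
G1 X2.893 Y0.177
G1 X6.000 Y0.480
G1 X7.983 Y2.893
G1 X7.680 Y6.000
; layer 3
G0 Z8.252
G0 X7.680 Y6.000
G1 X5.267 Y7.983
G1 X2.160 Y7.680
G1 X0.177 Y5.267
G1 X0.480 Y2.160
G1 X2.893 Y0.177
G1 X6.000 Y0.480
G1 X7.983 Y2.893
G1 X7.680 Y6.000
M2 ; end

The solid is a regular 8-sided prism (a cylinder approximated with 8 flat sides), circumscribed radius ≈ 4.08 mm, height ≈ 8.25 mm. Slicing at Δz = 2.751 mm — 3 equal slices spanning the solid's height, so layer i sits at z = i·h/3 — gives 3 non-empty perimeters. Each is a 8-segment closed polygon; G0 lifts to the layer z and rapids to the start vertex, then G1 traces the edges.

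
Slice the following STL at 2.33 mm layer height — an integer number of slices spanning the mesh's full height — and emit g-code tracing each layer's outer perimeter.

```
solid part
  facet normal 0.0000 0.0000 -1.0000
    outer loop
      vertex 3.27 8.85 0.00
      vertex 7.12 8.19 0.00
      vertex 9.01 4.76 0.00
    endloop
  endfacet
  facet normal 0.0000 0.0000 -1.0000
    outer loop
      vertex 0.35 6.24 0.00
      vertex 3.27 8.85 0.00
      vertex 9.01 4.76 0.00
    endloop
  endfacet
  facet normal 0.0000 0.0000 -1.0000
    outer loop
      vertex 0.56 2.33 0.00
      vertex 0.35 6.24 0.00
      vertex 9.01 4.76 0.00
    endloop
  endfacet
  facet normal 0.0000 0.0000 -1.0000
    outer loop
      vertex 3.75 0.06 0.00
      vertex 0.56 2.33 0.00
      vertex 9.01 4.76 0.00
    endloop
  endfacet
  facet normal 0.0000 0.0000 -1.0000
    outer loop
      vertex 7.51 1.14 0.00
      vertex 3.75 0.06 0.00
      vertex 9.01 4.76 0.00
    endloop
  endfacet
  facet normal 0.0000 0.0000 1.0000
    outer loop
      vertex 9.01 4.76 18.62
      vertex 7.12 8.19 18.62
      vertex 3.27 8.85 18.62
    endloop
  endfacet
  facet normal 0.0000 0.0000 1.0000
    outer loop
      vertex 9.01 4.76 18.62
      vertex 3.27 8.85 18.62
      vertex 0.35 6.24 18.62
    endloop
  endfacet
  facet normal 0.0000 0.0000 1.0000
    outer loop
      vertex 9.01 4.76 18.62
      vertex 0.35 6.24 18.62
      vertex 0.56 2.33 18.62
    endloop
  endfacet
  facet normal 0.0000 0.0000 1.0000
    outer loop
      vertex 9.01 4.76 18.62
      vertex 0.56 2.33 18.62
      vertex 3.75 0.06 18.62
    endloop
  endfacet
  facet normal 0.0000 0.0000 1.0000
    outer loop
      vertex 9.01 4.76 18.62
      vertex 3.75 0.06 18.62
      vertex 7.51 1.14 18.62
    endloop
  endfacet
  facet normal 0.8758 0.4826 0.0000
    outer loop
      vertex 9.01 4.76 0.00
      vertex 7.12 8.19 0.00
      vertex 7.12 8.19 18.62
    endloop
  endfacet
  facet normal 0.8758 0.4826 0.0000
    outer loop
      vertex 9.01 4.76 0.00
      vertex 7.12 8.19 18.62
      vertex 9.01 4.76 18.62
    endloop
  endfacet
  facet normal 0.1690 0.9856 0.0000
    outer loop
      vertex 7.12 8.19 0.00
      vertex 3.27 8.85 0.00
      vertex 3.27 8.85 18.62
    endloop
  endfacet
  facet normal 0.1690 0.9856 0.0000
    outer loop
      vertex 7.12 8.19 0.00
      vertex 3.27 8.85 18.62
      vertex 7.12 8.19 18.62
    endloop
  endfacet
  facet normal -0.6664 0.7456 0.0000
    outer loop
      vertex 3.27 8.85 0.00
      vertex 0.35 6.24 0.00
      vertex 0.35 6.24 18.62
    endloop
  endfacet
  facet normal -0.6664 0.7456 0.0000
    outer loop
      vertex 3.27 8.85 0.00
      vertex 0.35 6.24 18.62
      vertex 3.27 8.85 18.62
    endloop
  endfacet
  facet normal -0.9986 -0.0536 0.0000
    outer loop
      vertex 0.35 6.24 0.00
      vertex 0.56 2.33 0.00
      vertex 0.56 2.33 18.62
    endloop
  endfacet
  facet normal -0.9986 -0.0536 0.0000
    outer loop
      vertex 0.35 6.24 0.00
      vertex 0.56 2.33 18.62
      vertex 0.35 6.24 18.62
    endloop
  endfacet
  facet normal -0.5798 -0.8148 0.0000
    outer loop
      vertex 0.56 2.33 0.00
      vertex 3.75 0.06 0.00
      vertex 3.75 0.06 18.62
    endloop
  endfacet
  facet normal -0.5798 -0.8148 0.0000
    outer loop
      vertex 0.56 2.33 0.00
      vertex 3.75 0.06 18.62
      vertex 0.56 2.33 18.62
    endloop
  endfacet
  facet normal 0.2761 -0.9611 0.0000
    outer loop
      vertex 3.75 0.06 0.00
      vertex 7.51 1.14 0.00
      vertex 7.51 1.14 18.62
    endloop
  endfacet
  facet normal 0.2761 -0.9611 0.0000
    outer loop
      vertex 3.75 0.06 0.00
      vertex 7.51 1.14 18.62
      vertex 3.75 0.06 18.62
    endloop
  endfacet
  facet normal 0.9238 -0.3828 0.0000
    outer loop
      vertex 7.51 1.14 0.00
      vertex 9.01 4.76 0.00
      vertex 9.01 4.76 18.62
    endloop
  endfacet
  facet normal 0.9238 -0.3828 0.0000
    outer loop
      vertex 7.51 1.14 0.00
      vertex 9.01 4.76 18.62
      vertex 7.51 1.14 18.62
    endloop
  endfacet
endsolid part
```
; perimeter-only toolpath
G21 ; units = mm
G90 ; absolute positioning
G28 ; home
; layer 1
G0 Z2.33
G0 X9.01 Y4.76
G1 X7.12 Y8.19
G1 X3.27 Y8.85
G1 X0.35 Y6.24
G1 X0.56 Y2.33
G1 X3.75 Y0.06
G1 X7.51 Y1.14
G1 X9.01 Y4.76
; layer 2
G0 Z4.66
G0 X9.01 Y4.76
G1 X7.12 Y8.19
G1 X3.27 Y8.85
G1 X0.35 Y6.24
G1 X0.56 Y2.33
G1 X3.75 Y0.06
G1 X7.51 Y1.14
G1 X9.01 Y4.76
; layer 3
G0 Z6.98
G0 X9.01 Y4.76
G1 X7.12 Y8.19
G1 X3.27 Y8.85
G1 X0.35 Y6.24
G1 X0.56 Y2.33
G1 X3.75 Y0.06
G1 X7.51 Y1.14
G1 X9.01 Y4.76
; layer 4
G0 Z9.31
G0 X9.01 Y4.76
G1 X7.12 Y8.19
G1 X3.27 Y8.85
G1 X0.35 Y6.24
G1 X0.56 Y2.33
G1 X3.75 Y0.06
G1 X7.51 Y1.14
G1 X9.01 Y4.76
; layer 5
G0 Z11.64
G0 X9.01 Y4.76
G1 X7.12 Y8.19
G1 X3.27 Y8.85
G1 X0.35 Y6.24
G1 X0.56 Y2.33
G1 X3.75 Y0.06
G1 X7.51 Y1.14
G1 X9.01 Y4.76
; layer 6
G0 Z13.96
G0 X9.01 Y4.76
G1 X7.12 Y8.19
G1 X3.27 Y8.85
G1 X0.35 Y6.24
G1 X0.56 Y2.33
G1 X3.75 Y0.06
G1 X7.51 Y1.14
G1 X9.01 Y4.76
; layer 7
G0 Z16.29
G0 X9.01 Y4.76
G1 X7.12 Y8.19
G1 X3.27 Y8.85
G1 X0.35 Y6.24
G1 X0.56 Y2.33
G1 X3.75 Y0.06
G1 X7.51 Y1.14
G1 X9.01 Y4.76
; layer 8
G0 Z18.62
G0 X9.01 Y4.76
G1 X7.12 Y8.19
G1 X3.27 Y8.85
G1 X0.35 Y6.24
G1 X0.56 Y2.33
G1 X3.75 Y0.06
G1 X7.51 Y1.14
G1 X9.01 Y4.76
M2 ; end

The solid is a regular 7-sided prism (a cylinder approximated with 7 flat sides), circumscribed radius ≈ 4.51 mm, height ≈ 18.6 mm. Slicing at Δz = 2.33 mm — 8 equal slices spanning the solid's height, so layer i sits at z = i·h/8 — gives 8 non-empty perimeters. Each is a 7-segment closed polygon; G0 lifts to the layer z and rapids to the start vertex, then G1 traces the edges.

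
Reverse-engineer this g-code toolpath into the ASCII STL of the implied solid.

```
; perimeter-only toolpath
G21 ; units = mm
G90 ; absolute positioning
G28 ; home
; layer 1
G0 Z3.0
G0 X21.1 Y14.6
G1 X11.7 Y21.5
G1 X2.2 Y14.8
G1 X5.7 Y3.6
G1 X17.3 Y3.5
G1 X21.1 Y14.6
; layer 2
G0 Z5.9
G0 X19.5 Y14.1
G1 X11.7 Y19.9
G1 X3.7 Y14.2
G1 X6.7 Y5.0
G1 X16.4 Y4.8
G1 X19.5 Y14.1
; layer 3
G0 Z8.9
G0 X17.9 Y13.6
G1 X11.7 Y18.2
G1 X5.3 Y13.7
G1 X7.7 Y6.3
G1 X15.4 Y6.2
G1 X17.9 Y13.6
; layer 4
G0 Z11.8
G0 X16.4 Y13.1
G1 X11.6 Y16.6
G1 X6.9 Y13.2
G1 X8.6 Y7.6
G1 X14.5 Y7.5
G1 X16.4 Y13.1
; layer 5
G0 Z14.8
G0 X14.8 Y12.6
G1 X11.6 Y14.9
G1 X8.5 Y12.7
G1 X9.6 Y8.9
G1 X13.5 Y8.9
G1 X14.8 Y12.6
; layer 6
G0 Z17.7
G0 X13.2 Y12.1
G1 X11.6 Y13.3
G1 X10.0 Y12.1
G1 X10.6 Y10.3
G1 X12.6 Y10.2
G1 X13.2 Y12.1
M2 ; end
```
solid part
  facet normal 0.0000 0.0000 -1.0000
    outer loop
      vertex 0.6 15.3 0.0
      vertex 11.7 23.2 0.0
      vertex 22.7 15.1 0.0
    endloop
  endfacet
  facet normal 0.0000 0.0000 -1.0000
    outer loop
      vertex 4.7 2.3 0.0
      vertex 0.6 15.3 0.0
      vertex 22.7 15.1 0.0
    endloop
  endfacet
  facet normal 0.0000 0.0000 -1.0000
    outer loop
      vertex 18.3 2.1 0.0
      vertex 4.7 2.3 0.0
      vertex 22.7 15.1 0.0
    endloop
  endfacet
  facet normal 0.5399 0.7332 0.4135
    outer loop
      vertex 22.7 15.1 0.0
      vertex 11.7 23.2 0.0
      vertex 11.6 11.6 20.7
    endloop
  endfacet
  facet normal -0.5280 0.7419 0.4132
    outer loop
      vertex 11.7 23.2 0.0
      vertex 0.6 15.3 0.0
      vertex 11.6 11.6 20.7
    endloop
  endfacet
  facet normal -0.8687 -0.2740 0.4127
    outer loop
      vertex 0.6 15.3 0.0
      vertex 4.7 2.3 0.0
      vertex 11.6 11.6 20.7
    endloop
  endfacet
  facet normal -0.0134 -0.9104 0.4135
    outer loop
      vertex 4.7 2.3 0.0
      vertex 18.3 2.1 0.0
      vertex 11.6 11.6 20.7
    endloop
  endfacet
  facet normal 0.8626 -0.2920 0.4132
    outer loop
      vertex 18.3 2.1 0.0
      vertex 22.7 15.1 0.0
      vertex 11.6 11.6 20.7
    endloop
  endfacet
endsolid part

The G0 Z moves step by Δz≈3.0 mm. The G1 loops shrink linearly with z, so the solid tapers from its base footprint up to z≈20.7. Closing with a flat bottom cap and the tapered top and triangulating gives 8 facets — a regular 5-sided pyramid, base circumscribed radius ≈ 11.6 mm, apex at z ≈ 20.7 mm.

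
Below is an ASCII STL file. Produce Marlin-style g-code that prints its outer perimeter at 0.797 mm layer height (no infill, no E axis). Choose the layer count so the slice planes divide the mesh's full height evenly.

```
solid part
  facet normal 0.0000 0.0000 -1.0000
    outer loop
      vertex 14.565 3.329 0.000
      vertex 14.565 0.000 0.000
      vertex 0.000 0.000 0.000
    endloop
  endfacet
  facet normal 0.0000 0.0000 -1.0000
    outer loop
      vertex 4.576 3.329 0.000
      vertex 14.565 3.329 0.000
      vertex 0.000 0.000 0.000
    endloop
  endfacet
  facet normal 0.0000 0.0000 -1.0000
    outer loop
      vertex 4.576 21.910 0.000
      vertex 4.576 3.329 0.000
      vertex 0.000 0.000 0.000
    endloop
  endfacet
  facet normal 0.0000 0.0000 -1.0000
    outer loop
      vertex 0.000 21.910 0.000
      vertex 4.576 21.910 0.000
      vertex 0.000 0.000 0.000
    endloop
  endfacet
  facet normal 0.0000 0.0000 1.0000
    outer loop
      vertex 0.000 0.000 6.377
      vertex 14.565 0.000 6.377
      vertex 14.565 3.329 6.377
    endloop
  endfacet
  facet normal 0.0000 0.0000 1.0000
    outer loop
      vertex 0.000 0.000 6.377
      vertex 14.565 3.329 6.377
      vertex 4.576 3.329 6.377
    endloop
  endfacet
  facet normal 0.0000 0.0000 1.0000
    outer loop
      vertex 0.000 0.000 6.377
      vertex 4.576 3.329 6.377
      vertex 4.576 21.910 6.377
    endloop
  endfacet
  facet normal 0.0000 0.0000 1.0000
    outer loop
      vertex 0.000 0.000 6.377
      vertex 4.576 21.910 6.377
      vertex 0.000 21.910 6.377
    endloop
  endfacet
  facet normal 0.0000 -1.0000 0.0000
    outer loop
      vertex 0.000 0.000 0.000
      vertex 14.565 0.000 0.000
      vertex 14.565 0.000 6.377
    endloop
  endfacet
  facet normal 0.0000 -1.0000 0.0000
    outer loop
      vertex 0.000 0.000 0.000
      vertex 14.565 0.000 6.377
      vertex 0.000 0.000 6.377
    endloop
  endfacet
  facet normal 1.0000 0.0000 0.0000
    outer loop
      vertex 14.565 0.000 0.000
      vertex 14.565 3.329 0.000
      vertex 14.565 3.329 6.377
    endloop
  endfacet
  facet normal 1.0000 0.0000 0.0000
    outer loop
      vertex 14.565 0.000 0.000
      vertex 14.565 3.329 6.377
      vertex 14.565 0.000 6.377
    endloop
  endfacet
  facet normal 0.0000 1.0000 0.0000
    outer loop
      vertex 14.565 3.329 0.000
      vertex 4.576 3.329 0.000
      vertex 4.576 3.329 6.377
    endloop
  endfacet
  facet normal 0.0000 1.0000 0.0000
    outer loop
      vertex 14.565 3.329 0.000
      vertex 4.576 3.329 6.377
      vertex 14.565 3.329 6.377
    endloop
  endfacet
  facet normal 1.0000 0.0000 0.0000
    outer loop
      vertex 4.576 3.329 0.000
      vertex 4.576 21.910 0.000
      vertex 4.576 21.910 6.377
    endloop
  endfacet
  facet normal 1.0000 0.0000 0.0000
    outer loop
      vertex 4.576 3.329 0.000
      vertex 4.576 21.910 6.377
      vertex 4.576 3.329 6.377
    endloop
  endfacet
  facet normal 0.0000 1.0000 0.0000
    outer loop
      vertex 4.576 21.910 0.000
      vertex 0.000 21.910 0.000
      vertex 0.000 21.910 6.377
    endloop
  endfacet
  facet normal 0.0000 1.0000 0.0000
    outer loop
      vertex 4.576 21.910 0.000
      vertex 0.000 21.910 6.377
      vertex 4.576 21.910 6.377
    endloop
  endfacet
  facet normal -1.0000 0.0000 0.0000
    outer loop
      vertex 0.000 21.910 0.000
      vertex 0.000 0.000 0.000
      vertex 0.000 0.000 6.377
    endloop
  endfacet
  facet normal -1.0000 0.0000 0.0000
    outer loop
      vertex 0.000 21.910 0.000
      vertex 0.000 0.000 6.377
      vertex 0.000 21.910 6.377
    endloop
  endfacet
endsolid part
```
; perimeter-only toolpath
G21 ; units = mm
G90 ; absolute positioning
G28 ; home
; layer 1
G0 Z0.797
G0 X0.000 Y0.000
G1 X14.565 Y0.000
G1 X14.565 Y3.329
G1 X4.576 Y3.329
G1 X4.576 Y21.910
G1 X0.000 Y21.910
G1 X0.000 Y0.000
; layer 2
G0 Z1.594
G0 X0.000 Y0.000
G1 X14.565 Y0.000
G1 X14.565 Y3.329
G1 X4.576 Y3.329
G1 X4.576 Y21.910
G1 X0.000 Y21.910
G1 X0.000 Y0.000
; layer 3
G0 Z2.391
G0 X0.000 Y0.000
G1 X14.565 Y0.000
G1 X14.565 Y3.329
G1 X4.576 Y3.329
G1 X4.576 Y21.910
G1 X0.000 Y21.910
G1 X0.000 Y0.000
; layer 4
G0 Z3.188
G0 X0.000 Y0.000
G1 X14.565 Y0.000
G1 X14.565 Y3.329
G1 X4.576 Y3.329
G1 X4.576 Y21.910
G1 X0.000 Y21.910
G1 X0.000 Y0.000
; layer 5
G0 Z3.986
G0 X0.000 Y0.000
G1 X14.565 Y0.000
G1 X14.565 Y3.329
G1 X4.576 Y3.329
G1 X4.576 Y21.910
G1 X0.000 Y21.910
G1 X0.000 Y0.000
; layer 6
G0 Z4.783
G0 X0.000 Y0.000
G1 X14.565 Y0.000
G1 X14.565 Y3.329
G1 X4.576 Y3.329
G1 X4.576 Y21.910
G1 X0.000 Y21.910
G1 X0.000 Y0.000
; layer 7
G0 Z5.580
G0 X0.000 Y0.000
G1 X14.565 Y0.000
G1 X14.565 Y3.329
G1 X4.576 Y3.329
G1 X4.576 Y21.910
G1 X0.000 Y21.910
G1 X0.000 Y0.000
; layer 8
G0 Z6.377
G0 X0.000 Y0.000
G1 X14.565 Y0.000
G1 X14.565 Y3.329
G1 X4.576 Y3.329
G1 X4.576 Y21.910
G1 X0.000 Y21.910
G1 X0.000 Y0.000
M2 ; end

The solid is an L-shaped prism: outer 14.6 × 21.9 mm, arm thicknesses ≈ 3.33 mm (horizontal) and 4.58 mm (vertical), extruded 6.38 mm in z. Slicing at Δz = 0.797 mm — 8 equal slices spanning the solid's height, so layer i sits at z = i·h/8 — gives 8 non-empty perimeters. Each is a 6-segment closed polygon; G0 lifts to the layer z and rapids to the start vertex, then G1 traces the edges.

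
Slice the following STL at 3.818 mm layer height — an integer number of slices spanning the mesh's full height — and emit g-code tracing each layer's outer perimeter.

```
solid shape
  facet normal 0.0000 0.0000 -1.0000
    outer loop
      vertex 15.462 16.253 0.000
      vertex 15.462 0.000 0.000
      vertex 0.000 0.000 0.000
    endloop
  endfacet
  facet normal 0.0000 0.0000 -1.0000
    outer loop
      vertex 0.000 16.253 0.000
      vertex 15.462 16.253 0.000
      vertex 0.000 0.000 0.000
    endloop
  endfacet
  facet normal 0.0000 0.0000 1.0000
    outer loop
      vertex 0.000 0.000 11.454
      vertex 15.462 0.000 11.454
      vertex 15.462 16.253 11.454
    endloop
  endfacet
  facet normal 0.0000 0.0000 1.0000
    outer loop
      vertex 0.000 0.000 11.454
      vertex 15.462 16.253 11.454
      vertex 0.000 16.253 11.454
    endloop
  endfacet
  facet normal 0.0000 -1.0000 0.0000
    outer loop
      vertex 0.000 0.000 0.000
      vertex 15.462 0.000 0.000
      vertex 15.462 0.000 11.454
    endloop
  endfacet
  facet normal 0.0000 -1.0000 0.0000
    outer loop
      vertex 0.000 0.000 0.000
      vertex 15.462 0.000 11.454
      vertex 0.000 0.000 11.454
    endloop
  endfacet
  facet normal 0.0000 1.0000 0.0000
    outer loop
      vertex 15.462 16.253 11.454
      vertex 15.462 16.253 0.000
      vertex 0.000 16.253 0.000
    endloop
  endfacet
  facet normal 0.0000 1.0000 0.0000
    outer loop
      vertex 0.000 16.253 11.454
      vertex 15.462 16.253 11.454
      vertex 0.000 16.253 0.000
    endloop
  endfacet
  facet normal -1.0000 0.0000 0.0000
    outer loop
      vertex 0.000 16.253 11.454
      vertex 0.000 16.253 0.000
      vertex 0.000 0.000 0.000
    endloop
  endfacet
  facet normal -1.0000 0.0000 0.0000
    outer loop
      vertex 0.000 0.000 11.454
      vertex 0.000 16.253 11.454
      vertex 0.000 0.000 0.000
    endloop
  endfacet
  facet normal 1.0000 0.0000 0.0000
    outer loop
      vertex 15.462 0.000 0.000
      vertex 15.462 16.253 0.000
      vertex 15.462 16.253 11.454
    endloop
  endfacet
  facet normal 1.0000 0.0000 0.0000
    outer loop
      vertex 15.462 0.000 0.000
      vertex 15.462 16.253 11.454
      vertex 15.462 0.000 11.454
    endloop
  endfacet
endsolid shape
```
; perimeter-only toolpath
G21 ; units = mm
G90 ; absolute positioning
G28 ; home
; layer 1
G0 Z3.818
G0 X0.000 Y0.000
G1 X15.462 Y0.000
G1 X15.462 Y16.253
G1 X0.000 Y16.253
G1 X0.000 Y0.000
; layer 2
G0 Z7.636
G0 X0.000 Y0.000
G1 X15.462 Y0.000
G1 X15.462 Y16.253
G1 X0.000 Y16.253
G1 X0.000 Y0.000
; layer 3
G0 Z11.454
G0 X0.000 Y0.000
G1 X15.462 Y0.000
G1 X15.462 Y16.253
G1 X0.000 Y16.253
G1 X0.000 Y0.000
M2 ; end

The solid is a rectangular box, roughly 15.5 × 16.3 mm footprint and 11.5 mm tall. Slicing at Δz = 3.818 mm — 3 equal slices spanning the solid's height, so layer i sits at z = i·h/3 — gives 3 non-empty perimeters. Each is a 4-segment closed polygon; G0 lifts to the layer z and rapids to the start vertex, then G1 traces the edges.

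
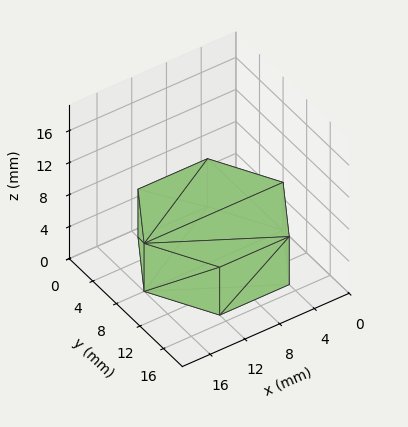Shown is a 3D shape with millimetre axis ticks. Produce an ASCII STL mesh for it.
Reading the render: the shape is a regular 6-sided prism (a cylinder approximated with 6 flat sides), circumscribed radius ≈ 8 mm, height ≈ 6 mm (dimensions read to the nearest mm from the axis ticks). For the STL, each face is triangulated and given an outward normal.

solid part
  facet normal 0.0000 0.0000 -1.0000
    outer loop
      vertex 4.00 14.93 0.00
      vertex 12.00 14.93 0.00
      vertex 16.00 8.00 0.00
    endloop
  endfacet
  facet normal 0.0000 0.0000 -1.0000
    outer loop
      vertex 0.00 8.00 0.00
      vertex 4.00 14.93 0.00
      vertex 16.00 8.00 0.00
    endloop
  endfacet
  facet normal 0.0000 0.0000 -1.0000
    outer loop
      vertex 4.00 1.07 0.00
      vertex 0.00 8.00 0.00
      vertex 16.00 8.00 0.00
    endloop
  endfacet
  facet normal 0.0000 0.0000 -1.0000
    outer loop
      vertex 12.00 1.07 0.00
      vertex 4.00 1.07 0.00
      vertex 16.00 8.00 0.00
    endloop
  endfacet
  facet normal 0.0000 0.0000 1.0000
    outer loop
      vertex 16.00 8.00 6.00
      vertex 12.00 14.93 6.00
      vertex 4.00 14.93 6.00
    endloop
  endfacet
  facet normal 0.0000 0.0000 1.0000
    outer loop
      vertex 16.00 8.00 6.00
      vertex 4.00 14.93 6.00
      vertex 0.00 8.00 6.00
    endloop
  endfacet
  facet normal 0.0000 0.0000 1.0000
    outer loop
      vertex 16.00 8.00 6.00
      vertex 0.00 8.00 6.00
      vertex 4.00 1.07 6.00
    endloop
  endfacet
  facet normal 0.0000 0.0000 1.0000
    outer loop
      vertex 16.00 8.00 6.00
      vertex 4.00 1.07 6.00
      vertex 12.00 1.07 6.00
    endloop
  endfacet
  facet normal 0.8661 0.4999 0.0000
    outer loop
      vertex 16.00 8.00 0.00
      vertex 12.00 14.93 0.00
      vertex 12.00 14.93 6.00
    endloop
  endfacet
  facet normal 0.8661 0.4999 0.0000
    outer loop
      vertex 16.00 8.00 0.00
      vertex 12.00 14.93 6.00
      vertex 16.00 8.00 6.00
    endloop
  endfacet
  facet normal 0.0000 1.0000 0.0000
    outer loop
      vertex 12.00 14.93 0.00
      vertex 4.00 14.93 0.00
      vertex 4.00 14.93 6.00
    endloop
  endfacet
  facet normal 0.0000 1.0000 0.0000
    outer loop
      vertex 12.00 14.93 0.00
      vertex 4.00 14.93 6.00
      vertex 12.00 14.93 6.00
    endloop
  endfacet
  facet normal -0.8661 0.4999 0.0000
    outer loop
      vertex 4.00 14.93 0.00
      vertex 0.00 8.00 0.00
      vertex 0.00 8.00 6.00
    endloop
  endfacet
  facet normal -0.8661 0.4999 0.0000
    outer loop
      vertex 4.00 14.93 0.00
      vertex 0.00 8.00 6.00
      vertex 4.00 14.93 6.00
    endloop
  endfacet
  facet normal -0.8661 -0.4999 0.0000
    outer loop
      vertex 0.00 8.00 0.00
      vertex 4.00 1.07 0.00
      vertex 4.00 1.07 6.00
    endloop
  endfacet
  facet normal -0.8661 -0.4999 0.0000
    outer loop
      vertex 0.00 8.00 0.00
      vertex 4.00 1.07 6.00
      vertex 0.00 8.00 6.00
    endloop
  endfacet
  facet normal 0.0000 -1.0000 0.0000
    outer loop
      vertex 4.00 1.07 0.00
      vertex 12.00 1.07 0.00
      vertex 12.00 1.07 6.00
    endloop
  endfacet
  facet normal 0.0000 -1.0000 0.0000
    outer loop
      vertex 4.00 1.07 0.00
      vertex 12.00 1.07 6.00
      vertex 4.00 1.07 6.00
    endloop
  endfacet
  facet normal 0.8661 -0.4999 0.0000
    outer loop
      vertex 12.00 1.07 0.00
      vertex 16.00 8.00 0.00
      vertex 16.00 8.00 6.00
    endloop
  endfacet
  facet normal 0.8661 -0.4999 0.0000
    outer loop
      vertex 12.00 1.07 0.00
      vertex 16.00 8.00 6.00
      vertex 12.00 1.07 6.00
    endloop
  endfacet
endsolid part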